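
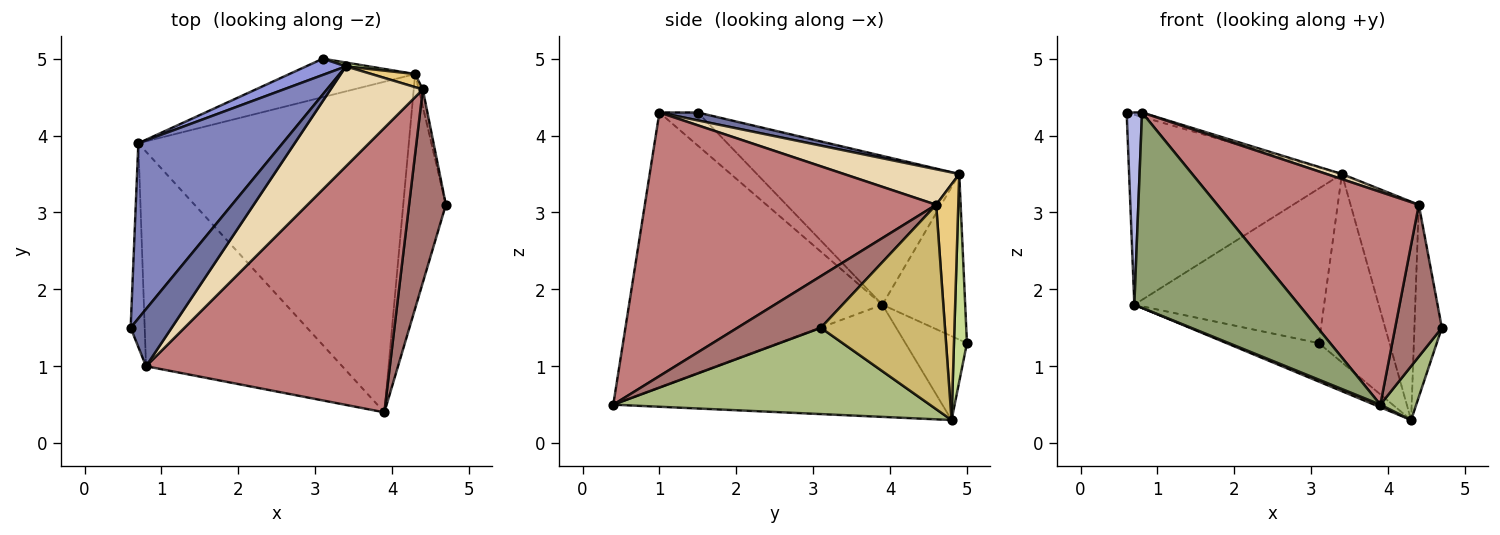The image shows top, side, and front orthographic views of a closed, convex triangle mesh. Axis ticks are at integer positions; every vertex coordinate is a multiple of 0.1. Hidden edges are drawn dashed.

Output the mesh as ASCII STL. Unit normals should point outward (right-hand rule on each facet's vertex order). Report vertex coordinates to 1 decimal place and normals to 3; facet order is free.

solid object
 facet normal 0.188 0.075 0.979
  outer loop
   vertex 0.8 1.0 4.3
   vertex 3.4 4.9 3.5
   vertex 0.6 1.5 4.3
  endloop
 endfacet
 facet normal -0.573 0.603 0.556
  outer loop
   vertex 0.7 3.9 1.8
   vertex 0.6 1.5 4.3
   vertex 3.4 4.9 3.5
  endloop
 endfacet
 facet normal -0.398 0.912 0.096
  outer loop
   vertex 0.7 3.9 1.8
   vertex 3.4 4.9 3.5
   vertex 3.1 5.0 1.3
  endloop
 endfacet
 facet normal -0.864 -0.346 -0.366
  outer loop
   vertex 0.7 3.9 1.8
   vertex 0.8 1.0 4.3
   vertex 0.6 1.5 4.3
  endloop
 endfacet
 facet normal -0.720 -0.467 -0.513
  outer loop
   vertex 0.7 3.9 1.8
   vertex 3.9 0.4 0.5
   vertex 0.8 1.0 4.3
  endloop
 endfacet
 facet normal 0.892 -0.101 -0.441
  outer loop
   vertex 4.3 4.8 0.3
   vertex 4.7 3.1 1.5
   vertex 3.9 0.4 0.5
  endloop
 endfacet
 facet normal 0.181 0.983 0.020
  outer loop
   vertex 4.3 4.8 0.3
   vertex 3.1 5.0 1.3
   vertex 3.4 4.9 3.5
  endloop
 endfacet
 facet normal -0.426 0.640 -0.640
  outer loop
   vertex 4.3 4.8 0.3
   vertex 0.7 3.9 1.8
   vertex 3.1 5.0 1.3
  endloop
 endfacet
 facet normal -0.383 -0.007 -0.924
  outer loop
   vertex 4.3 4.8 0.3
   vertex 3.9 0.4 0.5
   vertex 0.7 3.9 1.8
  endloop
 endfacet
 facet normal 0.976 0.216 -0.019
  outer loop
   vertex 4.4 4.6 3.1
   vertex 4.7 3.1 1.5
   vertex 4.3 4.8 0.3
  endloop
 endfacet
 facet normal 0.308 0.950 0.057
  outer loop
   vertex 4.4 4.6 3.1
   vertex 4.3 4.8 0.3
   vertex 3.4 4.9 3.5
  endloop
 endfacet
 facet normal 0.359 -0.048 0.932
  outer loop
   vertex 4.4 4.6 3.1
   vertex 3.4 4.9 3.5
   vertex 0.8 1.0 4.3
  endloop
 endfacet
 facet normal 0.741 -0.415 0.528
  outer loop
   vertex 4.4 4.6 3.1
   vertex 3.9 0.4 0.5
   vertex 4.7 3.1 1.5
  endloop
 endfacet
 facet normal 0.655 -0.453 0.605
  outer loop
   vertex 4.4 4.6 3.1
   vertex 0.8 1.0 4.3
   vertex 3.9 0.4 0.5
  endloop
 endfacet
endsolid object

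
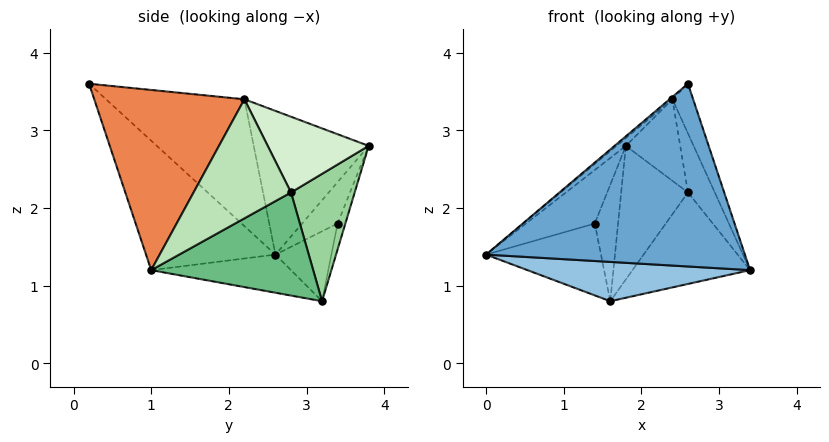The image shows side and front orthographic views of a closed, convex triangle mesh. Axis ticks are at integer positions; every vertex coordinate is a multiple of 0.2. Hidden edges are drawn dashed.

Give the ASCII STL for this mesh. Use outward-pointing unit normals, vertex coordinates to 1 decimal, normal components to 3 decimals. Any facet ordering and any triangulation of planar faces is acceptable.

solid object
 facet normal -0.408 -0.816 -0.408
  outer loop
   vertex 2.6 0.2 3.6
   vertex 0.0 2.6 1.4
   vertex 3.4 1.0 1.2
  endloop
 endfacet
 facet normal -0.215 -0.342 -0.915
  outer loop
   vertex 1.6 3.2 0.8
   vertex 3.4 1.0 1.2
   vertex 0.0 2.6 1.4
  endloop
 endfacet
 facet normal -0.634 0.051 0.771
  outer loop
   vertex 2.4 2.2 3.4
   vertex 1.8 3.8 2.8
   vertex 0.0 2.6 1.4
  endloop
 endfacet
 facet normal -0.639 0.013 0.769
  outer loop
   vertex 2.4 2.2 3.4
   vertex 0.0 2.6 1.4
   vertex 2.6 0.2 3.6
  endloop
 endfacet
 facet normal 0.927 0.128 0.352
  outer loop
   vertex 2.4 2.2 3.4
   vertex 2.6 0.2 3.6
   vertex 3.4 1.0 1.2
  endloop
 endfacet
 facet normal -0.452 0.876 -0.170
  outer loop
   vertex 1.4 3.4 1.8
   vertex 0.0 2.6 1.4
   vertex 1.8 3.8 2.8
  endloop
 endfacet
 facet normal -0.423 0.869 -0.258
  outer loop
   vertex 1.4 3.4 1.8
   vertex 1.6 3.2 0.8
   vertex 0.0 2.6 1.4
  endloop
 endfacet
 facet normal -0.307 0.920 -0.245
  outer loop
   vertex 1.4 3.4 1.8
   vertex 1.8 3.8 2.8
   vertex 1.6 3.2 0.8
  endloop
 endfacet
 facet normal 0.749 0.544 -0.379
  outer loop
   vertex 2.6 2.8 2.2
   vertex 3.4 1.0 1.2
   vertex 1.6 3.2 0.8
  endloop
 endfacet
 facet normal 0.663 0.696 -0.275
  outer loop
   vertex 2.6 2.8 2.2
   vertex 1.6 3.2 0.8
   vertex 1.8 3.8 2.8
  endloop
 endfacet
 facet normal 0.925 0.255 0.282
  outer loop
   vertex 2.6 2.8 2.2
   vertex 2.4 2.2 3.4
   vertex 3.4 1.0 1.2
  endloop
 endfacet
 facet normal 0.822 0.443 0.358
  outer loop
   vertex 2.6 2.8 2.2
   vertex 1.8 3.8 2.8
   vertex 2.4 2.2 3.4
  endloop
 endfacet
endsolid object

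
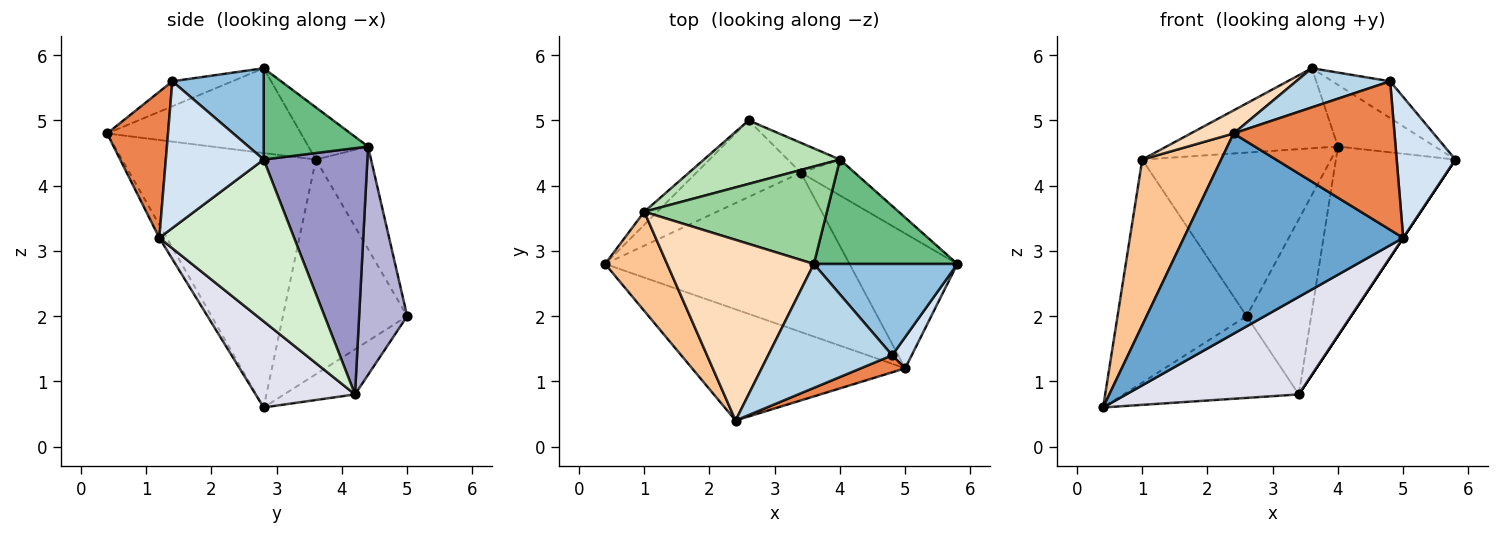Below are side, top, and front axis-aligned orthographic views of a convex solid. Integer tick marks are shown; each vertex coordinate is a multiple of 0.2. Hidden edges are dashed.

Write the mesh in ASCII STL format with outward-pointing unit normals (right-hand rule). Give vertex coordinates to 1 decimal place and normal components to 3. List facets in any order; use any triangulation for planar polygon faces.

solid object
 facet normal -0.030 -0.874 -0.485
  outer loop
   vertex 5.0 1.2 3.2
   vertex 2.4 0.4 4.8
   vertex 0.4 2.8 0.6
  endloop
 endfacet
 facet normal 0.508 0.322 0.799
  outer loop
   vertex 4.8 1.4 5.6
   vertex 5.8 2.8 4.4
   vertex 3.6 2.8 5.8
  endloop
 endfacet
 facet normal -0.189 -0.296 0.936
  outer loop
   vertex 4.8 1.4 5.6
   vertex 3.6 2.8 5.8
   vertex 2.4 0.4 4.8
  endloop
 endfacet
 facet normal 0.852 -0.511 0.114
  outer loop
   vertex 4.8 1.4 5.6
   vertex 5.0 1.2 3.2
   vertex 5.8 2.8 4.4
  endloop
 endfacet
 facet normal 0.352 -0.930 0.107
  outer loop
   vertex 4.8 1.4 5.6
   vertex 2.4 0.4 4.8
   vertex 5.0 1.2 3.2
  endloop
 endfacet
 facet normal -0.693 0.720 -0.042
  outer loop
   vertex 1.0 3.6 4.4
   vertex 2.6 5.0 2.0
   vertex 0.4 2.8 0.6
  endloop
 endfacet
 facet normal -0.903 -0.368 0.220
  outer loop
   vertex 1.0 3.6 4.4
   vertex 0.4 2.8 0.6
   vertex 2.4 0.4 4.8
  endloop
 endfacet
 facet normal -0.497 -0.110 0.861
  outer loop
   vertex 1.0 3.6 4.4
   vertex 2.4 0.4 4.8
   vertex 3.6 2.8 5.8
  endloop
 endfacet
 facet normal 0.480 0.446 0.755
  outer loop
   vertex 4.0 4.4 4.6
   vertex 3.6 2.8 5.8
   vertex 5.8 2.8 4.4
  endloop
 endfacet
 facet normal -0.216 0.620 0.755
  outer loop
   vertex 4.0 4.4 4.6
   vertex 1.0 3.6 4.4
   vertex 3.6 2.8 5.8
  endloop
 endfacet
 facet normal -0.263 0.899 0.349
  outer loop
   vertex 4.0 4.4 4.6
   vertex 2.6 5.0 2.0
   vertex 1.0 3.6 4.4
  endloop
 endfacet
 facet normal 0.832 0.000 -0.555
  outer loop
   vertex 3.4 4.2 0.8
   vertex 5.8 2.8 4.4
   vertex 5.0 1.2 3.2
  endloop
 endfacet
 facet normal 0.649 0.748 -0.142
  outer loop
   vertex 3.4 4.2 0.8
   vertex 4.0 4.4 4.6
   vertex 5.8 2.8 4.4
  endloop
 endfacet
 facet normal 0.592 0.795 -0.135
  outer loop
   vertex 3.4 4.2 0.8
   vertex 2.6 5.0 2.0
   vertex 4.0 4.4 4.6
  endloop
 endfacet
 facet normal -0.283 0.700 -0.655
  outer loop
   vertex 3.4 4.2 0.8
   vertex 0.4 2.8 0.6
   vertex 2.6 5.0 2.0
  endloop
 endfacet
 facet normal 0.288 -0.500 -0.817
  outer loop
   vertex 3.4 4.2 0.8
   vertex 5.0 1.2 3.2
   vertex 0.4 2.8 0.6
  endloop
 endfacet
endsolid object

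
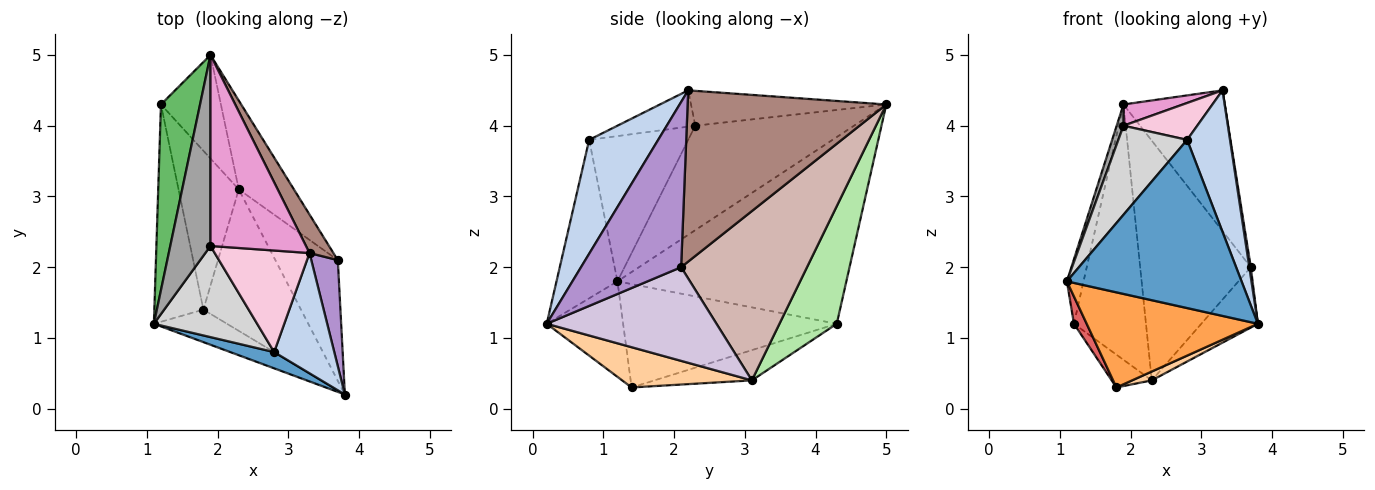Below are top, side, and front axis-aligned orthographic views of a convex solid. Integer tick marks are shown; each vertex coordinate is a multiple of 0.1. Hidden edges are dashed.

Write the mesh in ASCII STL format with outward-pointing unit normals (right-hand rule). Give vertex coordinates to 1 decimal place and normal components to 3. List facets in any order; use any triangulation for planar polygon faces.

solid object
 facet normal -0.328 -0.940 0.091
  outer loop
   vertex 2.8 0.8 3.8
   vertex 1.1 1.2 1.8
   vertex 3.8 0.2 1.2
  endloop
 endfacet
 facet normal 0.775 -0.481 0.409
  outer loop
   vertex 2.8 0.8 3.8
   vertex 3.8 0.2 1.2
   vertex 3.3 2.2 4.5
  endloop
 endfacet
 facet normal -0.389 -0.872 -0.298
  outer loop
   vertex 1.8 1.4 0.3
   vertex 3.8 0.2 1.2
   vertex 1.1 1.2 1.8
  endloop
 endfacet
 facet normal 0.381 -0.058 -0.923
  outer loop
   vertex 1.8 1.4 0.3
   vertex 2.3 3.1 0.4
   vertex 3.8 0.2 1.2
  endloop
 endfacet
 facet normal -0.976 0.071 0.204
  outer loop
   vertex 1.2 4.3 1.2
   vertex 1.1 1.2 1.8
   vertex 1.9 5.0 4.3
  endloop
 endfacet
 facet normal 0.594 0.746 -0.302
  outer loop
   vertex 1.2 4.3 1.2
   vertex 1.9 5.0 4.3
   vertex 2.3 3.1 0.4
  endloop
 endfacet
 facet normal -0.902 -0.054 -0.428
  outer loop
   vertex 1.2 4.3 1.2
   vertex 1.8 1.4 0.3
   vertex 1.1 1.2 1.8
  endloop
 endfacet
 facet normal -0.441 0.181 -0.879
  outer loop
   vertex 1.2 4.3 1.2
   vertex 2.3 3.1 0.4
   vertex 1.8 1.4 0.3
  endloop
 endfacet
 facet normal 0.987 -0.015 0.159
  outer loop
   vertex 3.7 2.1 2.0
   vertex 3.3 2.2 4.5
   vertex 3.8 0.2 1.2
  endloop
 endfacet
 facet normal 0.802 0.267 -0.535
  outer loop
   vertex 3.7 2.1 2.0
   vertex 3.8 0.2 1.2
   vertex 2.3 3.1 0.4
  endloop
 endfacet
 facet normal 0.884 0.451 0.123
  outer loop
   vertex 3.7 2.1 2.0
   vertex 1.9 5.0 4.3
   vertex 3.3 2.2 4.5
  endloop
 endfacet
 facet normal 0.730 0.641 -0.238
  outer loop
   vertex 3.7 2.1 2.0
   vertex 2.3 3.1 0.4
   vertex 1.9 5.0 4.3
  endloop
 endfacet
 facet normal -0.341 -0.104 0.934
  outer loop
   vertex 1.9 2.3 4.0
   vertex 3.3 2.2 4.5
   vertex 1.9 5.0 4.3
  endloop
 endfacet
 facet normal -0.339 -0.321 0.884
  outer loop
   vertex 1.9 2.3 4.0
   vertex 2.8 0.8 3.8
   vertex 3.3 2.2 4.5
  endloop
 endfacet
 facet normal -0.932 -0.040 0.359
  outer loop
   vertex 1.9 2.3 4.0
   vertex 1.9 5.0 4.3
   vertex 1.1 1.2 1.8
  endloop
 endfacet
 facet normal -0.709 -0.493 0.504
  outer loop
   vertex 1.9 2.3 4.0
   vertex 1.1 1.2 1.8
   vertex 2.8 0.8 3.8
  endloop
 endfacet
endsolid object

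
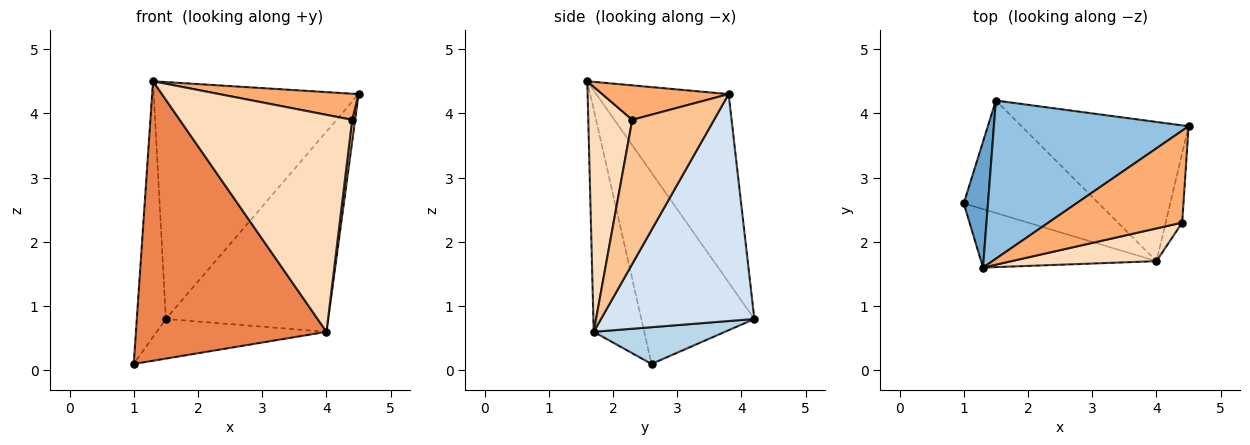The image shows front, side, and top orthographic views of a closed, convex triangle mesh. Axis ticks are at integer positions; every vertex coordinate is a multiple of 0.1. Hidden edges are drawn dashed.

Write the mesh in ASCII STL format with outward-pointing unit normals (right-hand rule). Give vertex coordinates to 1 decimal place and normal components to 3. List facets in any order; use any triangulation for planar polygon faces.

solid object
 facet normal -0.961 0.247 0.122
  outer loop
   vertex 1.3 1.6 4.5
   vertex 1.5 4.2 0.8
   vertex 1.0 2.6 0.1
  endloop
 endfacet
 facet normal -0.473 0.733 0.489
  outer loop
   vertex 1.3 1.6 4.5
   vertex 4.5 3.8 4.3
   vertex 1.5 4.2 0.8
  endloop
 endfacet
 facet normal 0.249 0.322 -0.913
  outer loop
   vertex 4.0 1.7 0.6
   vertex 1.0 2.6 0.1
   vertex 1.5 4.2 0.8
  endloop
 endfacet
 facet normal 0.613 0.649 -0.451
  outer loop
   vertex 4.0 1.7 0.6
   vertex 1.5 4.2 0.8
   vertex 4.5 3.8 4.3
  endloop
 endfacet
 facet normal -0.251 -0.947 -0.198
  outer loop
   vertex 4.0 1.7 0.6
   vertex 1.3 1.6 4.5
   vertex 1.0 2.6 0.1
  endloop
 endfacet
 facet normal 0.241 -0.265 0.934
  outer loop
   vertex 4.4 2.3 3.9
   vertex 4.5 3.8 4.3
   vertex 1.3 1.6 4.5
  endloop
 endfacet
 facet normal 0.993 -0.036 -0.114
  outer loop
   vertex 4.4 2.3 3.9
   vertex 4.0 1.7 0.6
   vertex 4.5 3.8 4.3
  endloop
 endfacet
 facet normal 0.245 -0.959 0.145
  outer loop
   vertex 4.4 2.3 3.9
   vertex 1.3 1.6 4.5
   vertex 4.0 1.7 0.6
  endloop
 endfacet
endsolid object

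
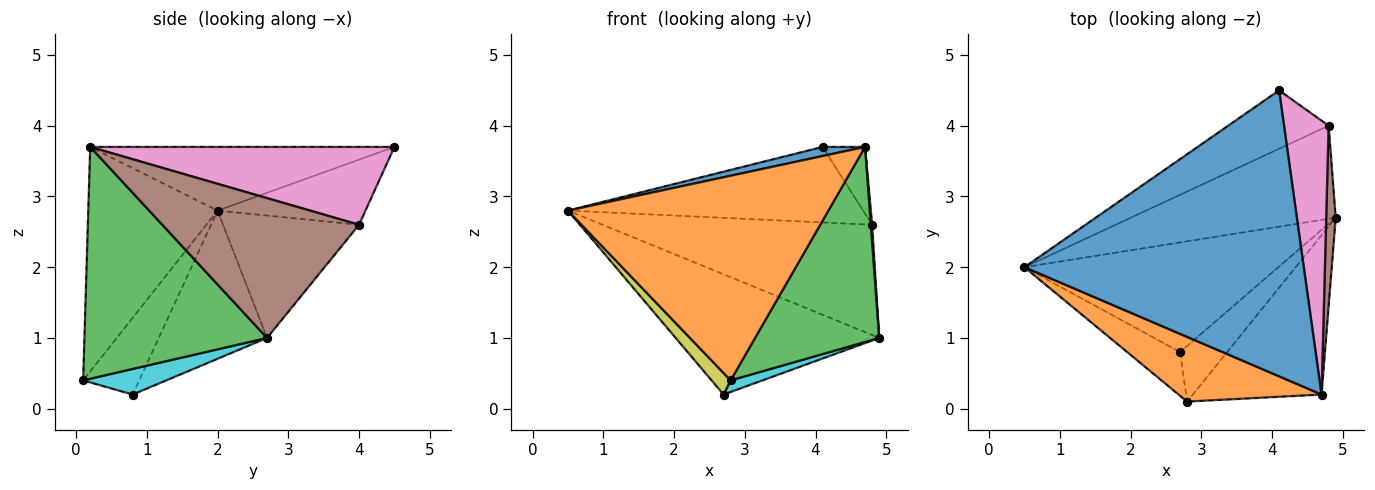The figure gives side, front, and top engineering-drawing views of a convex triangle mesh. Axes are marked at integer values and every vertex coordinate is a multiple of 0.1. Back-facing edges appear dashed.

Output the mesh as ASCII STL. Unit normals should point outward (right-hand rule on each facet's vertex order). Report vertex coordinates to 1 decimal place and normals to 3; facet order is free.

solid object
 facet normal -0.222 -0.031 0.975
  outer loop
   vertex 4.1 4.5 3.7
   vertex 0.5 2.0 2.8
   vertex 4.7 0.2 3.7
  endloop
 endfacet
 facet normal -0.428 -0.862 0.272
  outer loop
   vertex 2.8 0.1 0.4
   vertex 4.7 0.2 3.7
   vertex 0.5 2.0 2.8
  endloop
 endfacet
 facet normal 0.752 -0.511 -0.417
  outer loop
   vertex 2.8 0.1 0.4
   vertex 4.9 2.7 1.0
   vertex 4.7 0.2 3.7
  endloop
 endfacet
 facet normal -0.360 0.713 -0.602
  outer loop
   vertex 4.8 4.0 2.6
   vertex 4.9 2.7 1.0
   vertex 0.5 2.0 2.8
  endloop
 endfacet
 facet normal -0.368 0.735 -0.569
  outer loop
   vertex 4.8 4.0 2.6
   vertex 0.5 2.0 2.8
   vertex 4.1 4.5 3.7
  endloop
 endfacet
 facet normal 0.998 -0.007 0.068
  outer loop
   vertex 4.8 4.0 2.6
   vertex 4.7 0.2 3.7
   vertex 4.9 2.7 1.0
  endloop
 endfacet
 facet normal 0.861 0.120 0.494
  outer loop
   vertex 4.8 4.0 2.6
   vertex 4.1 4.5 3.7
   vertex 4.7 0.2 3.7
  endloop
 endfacet
 facet normal -0.366 0.688 -0.627
  outer loop
   vertex 2.7 0.8 0.2
   vertex 0.5 2.0 2.8
   vertex 4.9 2.7 1.0
  endloop
 endfacet
 facet normal -0.793 -0.269 -0.547
  outer loop
   vertex 2.7 0.8 0.2
   vertex 2.8 0.1 0.4
   vertex 0.5 2.0 2.8
  endloop
 endfacet
 facet normal 0.470 -0.180 -0.864
  outer loop
   vertex 2.7 0.8 0.2
   vertex 4.9 2.7 1.0
   vertex 2.8 0.1 0.4
  endloop
 endfacet
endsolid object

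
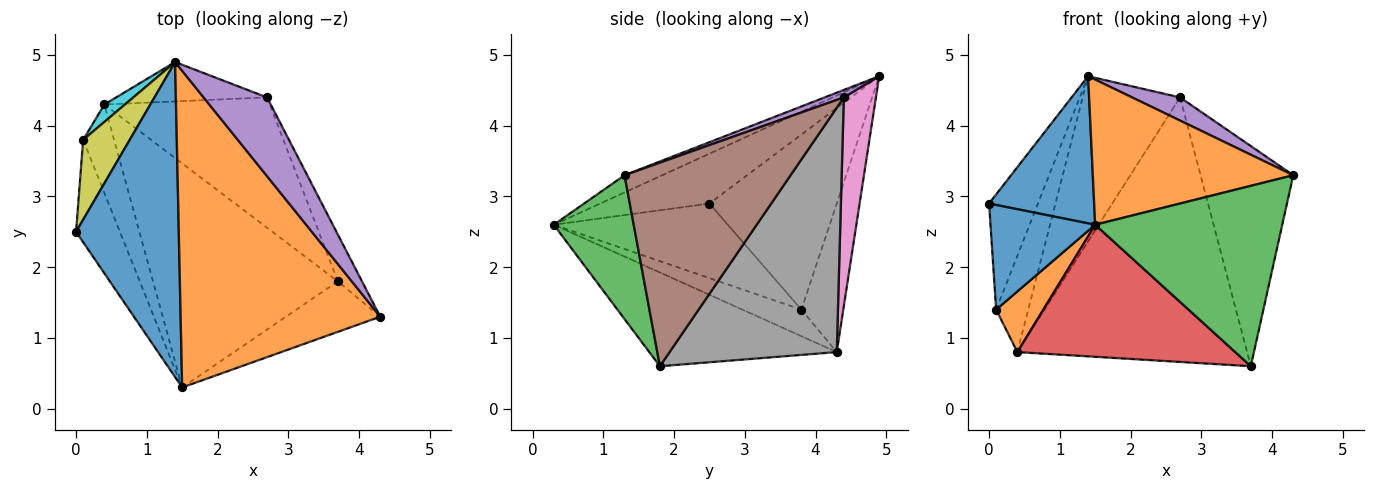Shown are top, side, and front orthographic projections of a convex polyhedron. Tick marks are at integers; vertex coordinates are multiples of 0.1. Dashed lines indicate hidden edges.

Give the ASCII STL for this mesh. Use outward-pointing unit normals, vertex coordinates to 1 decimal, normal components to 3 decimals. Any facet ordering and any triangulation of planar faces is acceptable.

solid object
 facet normal -0.402 -0.387 0.829
  outer loop
   vertex 1.5 0.3 2.6
   vertex 1.4 4.9 4.7
   vertex 0.0 2.5 2.9
  endloop
 endfacet
 facet normal -0.078 -0.415 0.906
  outer loop
   vertex 1.5 0.3 2.6
   vertex 4.3 1.3 3.3
   vertex 1.4 4.9 4.7
  endloop
 endfacet
 facet normal 0.380 -0.891 -0.249
  outer loop
   vertex 1.5 0.3 2.6
   vertex 3.7 1.8 0.6
   vertex 4.3 1.3 3.3
  endloop
 endfacet
 facet normal -0.400 -0.465 -0.789
  outer loop
   vertex 1.5 0.3 2.6
   vertex 0.4 4.3 0.8
   vertex 3.7 1.8 0.6
  endloop
 endfacet
 facet normal 0.112 -0.280 0.953
  outer loop
   vertex 2.7 4.4 4.4
   vertex 1.4 4.9 4.7
   vertex 4.3 1.3 3.3
  endloop
 endfacet
 facet normal 0.868 0.485 -0.103
  outer loop
   vertex 2.7 4.4 4.4
   vertex 4.3 1.3 3.3
   vertex 3.7 1.8 0.6
  endloop
 endfacet
 facet normal 0.305 0.926 -0.221
  outer loop
   vertex 2.7 4.4 4.4
   vertex 0.4 4.3 0.8
   vertex 1.4 4.9 4.7
  endloop
 endfacet
 facet normal 0.547 0.751 -0.370
  outer loop
   vertex 2.7 4.4 4.4
   vertex 3.7 1.8 0.6
   vertex 0.4 4.3 0.8
  endloop
 endfacet
 facet normal -0.906 0.348 0.241
  outer loop
   vertex 0.1 3.8 1.4
   vertex 0.0 2.5 2.9
   vertex 1.4 4.9 4.7
  endloop
 endfacet
 facet normal -0.789 0.605 0.109
  outer loop
   vertex 0.1 3.8 1.4
   vertex 1.4 4.9 4.7
   vertex 0.4 4.3 0.8
  endloop
 endfacet
 facet normal -0.765 -0.460 -0.450
  outer loop
   vertex 0.1 3.8 1.4
   vertex 1.5 0.3 2.6
   vertex 0.0 2.5 2.9
  endloop
 endfacet
 facet normal -0.577 -0.462 -0.673
  outer loop
   vertex 0.1 3.8 1.4
   vertex 0.4 4.3 0.8
   vertex 1.5 0.3 2.6
  endloop
 endfacet
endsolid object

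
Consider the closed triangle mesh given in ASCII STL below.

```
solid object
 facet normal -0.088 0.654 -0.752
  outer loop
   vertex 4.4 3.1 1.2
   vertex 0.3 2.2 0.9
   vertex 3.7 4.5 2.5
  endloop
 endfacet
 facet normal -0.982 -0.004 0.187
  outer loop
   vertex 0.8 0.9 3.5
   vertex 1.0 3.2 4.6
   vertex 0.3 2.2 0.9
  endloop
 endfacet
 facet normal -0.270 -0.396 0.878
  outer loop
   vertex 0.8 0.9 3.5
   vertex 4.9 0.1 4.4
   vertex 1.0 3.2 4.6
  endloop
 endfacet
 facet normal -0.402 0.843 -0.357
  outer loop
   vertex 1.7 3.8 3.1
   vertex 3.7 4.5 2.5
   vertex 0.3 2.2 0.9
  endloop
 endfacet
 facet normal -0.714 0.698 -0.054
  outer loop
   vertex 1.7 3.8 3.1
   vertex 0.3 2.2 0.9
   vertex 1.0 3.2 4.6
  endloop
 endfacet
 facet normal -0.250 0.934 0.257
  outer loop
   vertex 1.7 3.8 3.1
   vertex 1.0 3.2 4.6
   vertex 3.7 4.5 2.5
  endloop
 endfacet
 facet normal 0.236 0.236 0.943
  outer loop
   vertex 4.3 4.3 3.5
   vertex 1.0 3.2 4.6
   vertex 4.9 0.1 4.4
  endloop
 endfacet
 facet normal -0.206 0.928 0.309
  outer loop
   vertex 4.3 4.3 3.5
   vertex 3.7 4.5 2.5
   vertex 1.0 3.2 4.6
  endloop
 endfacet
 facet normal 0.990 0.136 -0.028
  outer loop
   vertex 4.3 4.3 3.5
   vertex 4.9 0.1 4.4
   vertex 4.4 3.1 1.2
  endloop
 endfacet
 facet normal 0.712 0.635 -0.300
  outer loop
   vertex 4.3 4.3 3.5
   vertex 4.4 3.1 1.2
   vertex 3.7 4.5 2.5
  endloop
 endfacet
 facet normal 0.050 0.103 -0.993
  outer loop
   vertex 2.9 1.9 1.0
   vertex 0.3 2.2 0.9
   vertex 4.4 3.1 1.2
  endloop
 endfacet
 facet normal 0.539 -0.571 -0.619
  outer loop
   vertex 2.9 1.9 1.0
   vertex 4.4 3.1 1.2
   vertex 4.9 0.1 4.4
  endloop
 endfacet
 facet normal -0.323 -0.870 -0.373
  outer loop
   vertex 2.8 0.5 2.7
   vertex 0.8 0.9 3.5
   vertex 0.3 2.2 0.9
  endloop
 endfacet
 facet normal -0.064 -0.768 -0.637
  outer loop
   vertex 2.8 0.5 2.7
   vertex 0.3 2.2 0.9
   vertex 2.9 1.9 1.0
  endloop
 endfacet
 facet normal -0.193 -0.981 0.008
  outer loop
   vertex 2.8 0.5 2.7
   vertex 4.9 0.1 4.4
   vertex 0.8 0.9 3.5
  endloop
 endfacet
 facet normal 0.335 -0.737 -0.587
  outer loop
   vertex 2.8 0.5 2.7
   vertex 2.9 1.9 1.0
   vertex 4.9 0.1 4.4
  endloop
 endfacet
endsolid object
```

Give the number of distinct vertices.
10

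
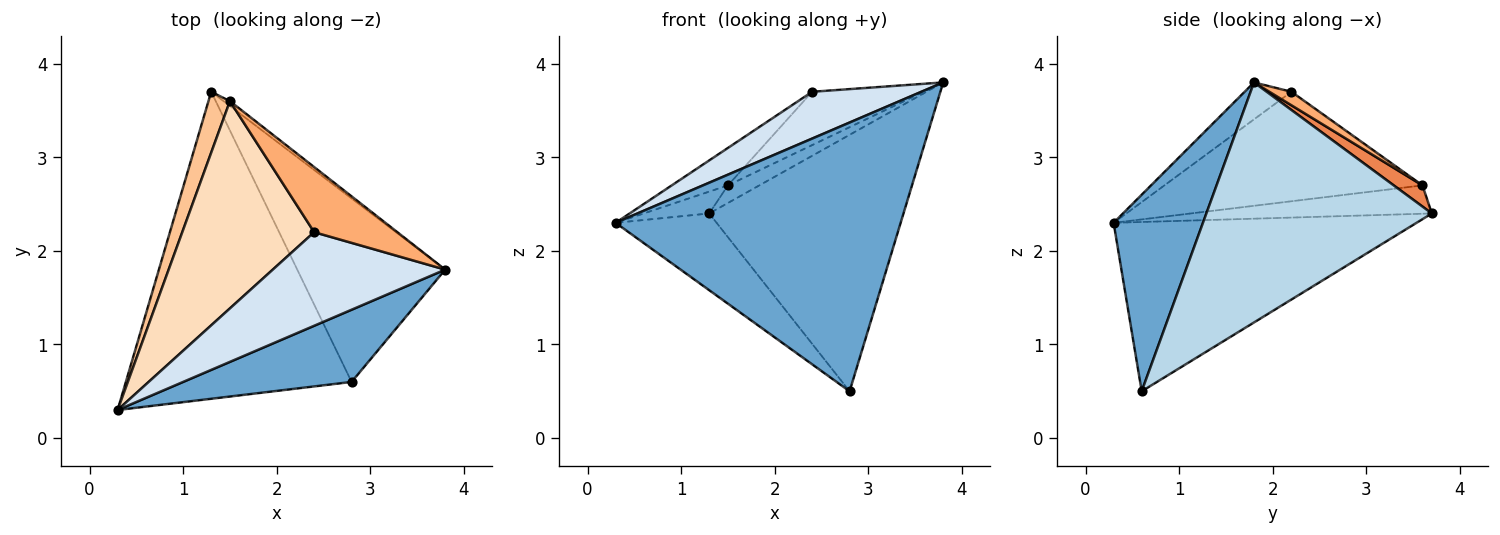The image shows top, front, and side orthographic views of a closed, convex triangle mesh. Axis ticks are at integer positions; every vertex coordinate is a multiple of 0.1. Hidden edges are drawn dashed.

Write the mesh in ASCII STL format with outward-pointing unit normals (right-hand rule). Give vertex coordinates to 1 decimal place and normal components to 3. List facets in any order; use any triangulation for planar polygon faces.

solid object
 facet normal 0.290 -0.924 0.248
  outer loop
   vertex 2.8 0.6 0.5
   vertex 3.8 1.8 3.8
   vertex 0.3 0.3 2.3
  endloop
 endfacet
 facet normal -0.588 0.196 -0.784
  outer loop
   vertex 2.8 0.6 0.5
   vertex 0.3 0.3 2.3
   vertex 1.3 3.7 2.4
  endloop
 endfacet
 facet normal 0.686 0.591 -0.423
  outer loop
   vertex 2.8 0.6 0.5
   vertex 1.3 3.7 2.4
   vertex 3.8 1.8 3.8
  endloop
 endfacet
 facet normal -0.188 -0.439 0.878
  outer loop
   vertex 2.4 2.2 3.7
   vertex 0.3 0.3 2.3
   vertex 3.8 1.8 3.8
  endloop
 endfacet
 facet normal 0.661 0.723 -0.200
  outer loop
   vertex 1.5 3.6 2.7
   vertex 3.8 1.8 3.8
   vertex 1.3 3.7 2.4
  endloop
 endfacet
 facet normal 0.125 0.629 0.768
  outer loop
   vertex 1.5 3.6 2.7
   vertex 2.4 2.2 3.7
   vertex 3.8 1.8 3.8
  endloop
 endfacet
 facet normal -0.779 0.212 0.590
  outer loop
   vertex 1.5 3.6 2.7
   vertex 1.3 3.7 2.4
   vertex 0.3 0.3 2.3
  endloop
 endfacet
 facet normal -0.633 0.138 0.762
  outer loop
   vertex 1.5 3.6 2.7
   vertex 0.3 0.3 2.3
   vertex 2.4 2.2 3.7
  endloop
 endfacet
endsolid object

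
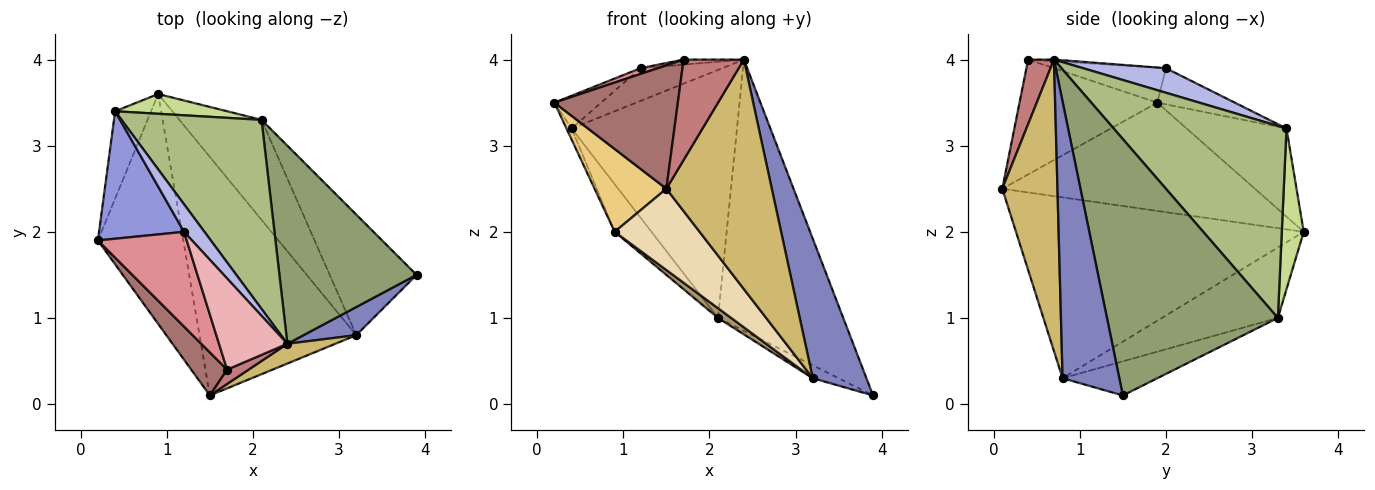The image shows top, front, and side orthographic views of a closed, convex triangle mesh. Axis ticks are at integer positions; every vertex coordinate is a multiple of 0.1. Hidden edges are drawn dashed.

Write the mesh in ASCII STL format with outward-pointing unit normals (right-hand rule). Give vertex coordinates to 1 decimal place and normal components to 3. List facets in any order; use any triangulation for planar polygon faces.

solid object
 facet normal -0.925 0.048 -0.377
  outer loop
   vertex 0.4 3.4 3.2
   vertex 0.9 3.6 2.0
   vertex 0.2 1.9 3.5
  endloop
 endfacet
 facet normal 0.720 -0.681 0.137
  outer loop
   vertex 3.2 0.8 0.3
   vertex 3.9 1.5 0.1
   vertex 2.4 0.7 4.0
  endloop
 endfacet
 facet normal -0.381 0.230 0.895
  outer loop
   vertex 1.2 2.0 3.9
   vertex 0.4 3.4 3.2
   vertex 0.2 1.9 3.5
  endloop
 endfacet
 facet normal 0.613 0.605 0.509
  outer loop
   vertex 1.2 2.0 3.9
   vertex 2.4 0.7 4.0
   vertex 0.4 3.4 3.2
  endloop
 endfacet
 facet normal 0.741 0.543 0.396
  outer loop
   vertex 2.1 3.3 1.0
   vertex 2.4 0.7 4.0
   vertex 3.9 1.5 0.1
  endloop
 endfacet
 facet normal 0.639 0.612 0.466
  outer loop
   vertex 2.1 3.3 1.0
   vertex 0.4 3.4 3.2
   vertex 2.4 0.7 4.0
  endloop
 endfacet
 facet normal 0.482 0.809 0.336
  outer loop
   vertex 2.1 3.3 1.0
   vertex 0.9 3.6 2.0
   vertex 0.4 3.4 3.2
  endloop
 endfacet
 facet normal -0.364 0.099 -0.926
  outer loop
   vertex 2.1 3.3 1.0
   vertex 3.9 1.5 0.1
   vertex 3.2 0.8 0.3
  endloop
 endfacet
 facet normal -0.649 -0.074 -0.757
  outer loop
   vertex 2.1 3.3 1.0
   vertex 3.2 0.8 0.3
   vertex 0.9 3.6 2.0
  endloop
 endfacet
 facet normal 0.462 -0.883 0.076
  outer loop
   vertex 1.5 0.1 2.5
   vertex 3.2 0.8 0.3
   vertex 2.4 0.7 4.0
  endloop
 endfacet
 facet normal -0.766 -0.218 -0.604
  outer loop
   vertex 1.5 0.1 2.5
   vertex 0.2 1.9 3.5
   vertex 0.9 3.6 2.0
  endloop
 endfacet
 facet normal -0.738 -0.218 -0.639
  outer loop
   vertex 1.5 0.1 2.5
   vertex 0.9 3.6 2.0
   vertex 3.2 0.8 0.3
  endloop
 endfacet
 facet normal -0.725 -0.650 0.227
  outer loop
   vertex 1.7 0.4 4.0
   vertex 0.2 1.9 3.5
   vertex 1.5 0.1 2.5
  endloop
 endfacet
 facet normal 0.391 -0.911 0.130
  outer loop
   vertex 1.7 0.4 4.0
   vertex 1.5 0.1 2.5
   vertex 2.4 0.7 4.0
  endloop
 endfacet
 facet normal -0.366 -0.056 0.929
  outer loop
   vertex 1.7 0.4 4.0
   vertex 1.2 2.0 3.9
   vertex 0.2 1.9 3.5
  endloop
 endfacet
 facet normal -0.024 0.055 0.998
  outer loop
   vertex 1.7 0.4 4.0
   vertex 2.4 0.7 4.0
   vertex 1.2 2.0 3.9
  endloop
 endfacet
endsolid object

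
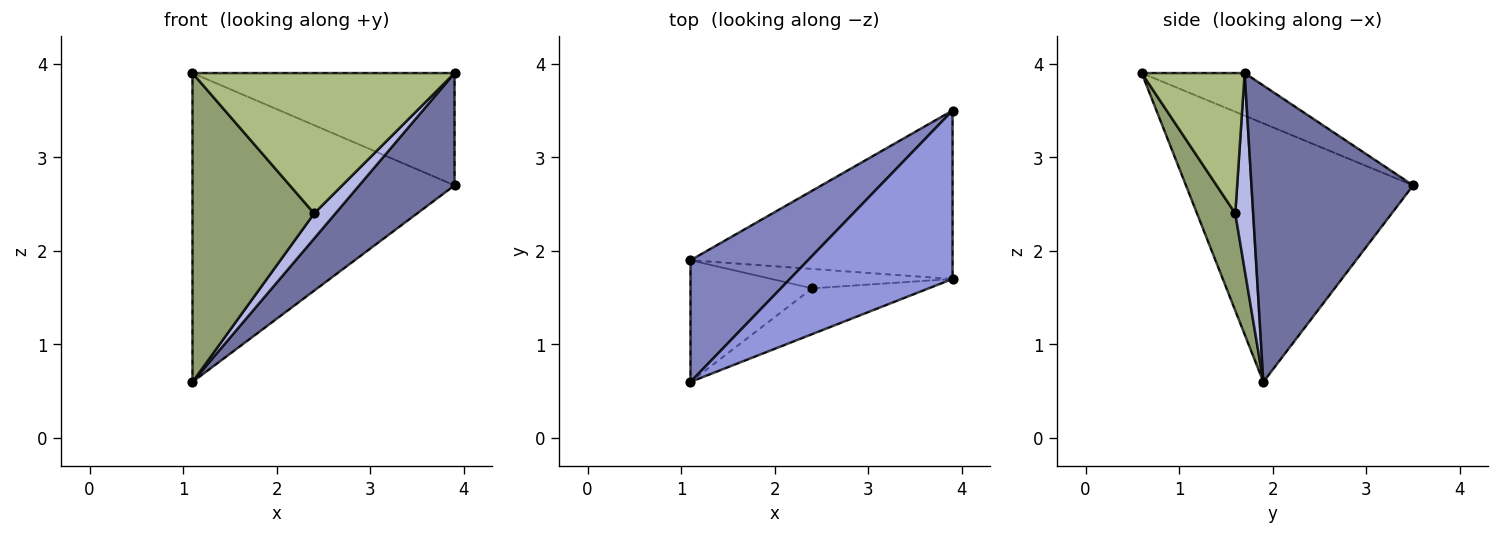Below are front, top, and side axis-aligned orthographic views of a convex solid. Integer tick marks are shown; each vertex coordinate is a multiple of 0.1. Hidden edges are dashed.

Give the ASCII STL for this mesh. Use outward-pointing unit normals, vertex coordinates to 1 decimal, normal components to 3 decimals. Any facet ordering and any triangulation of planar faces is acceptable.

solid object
 facet normal 0.685 -0.404 -0.606
  outer loop
   vertex 3.9 3.5 2.7
   vertex 3.9 1.7 3.9
   vertex 1.1 1.9 0.6
  endloop
 endfacet
 facet normal -0.628 0.724 0.285
  outer loop
   vertex 1.1 0.6 3.9
   vertex 3.9 3.5 2.7
   vertex 1.1 1.9 0.6
  endloop
 endfacet
 facet normal -0.213 0.542 0.813
  outer loop
   vertex 1.1 0.6 3.9
   vertex 3.9 1.7 3.9
   vertex 3.9 3.5 2.7
  endloop
 endfacet
 facet normal 0.553 -0.659 -0.510
  outer loop
   vertex 2.4 1.6 2.4
   vertex 1.1 1.9 0.6
   vertex 3.9 1.7 3.9
  endloop
 endfacet
 facet normal 0.281 -0.893 -0.352
  outer loop
   vertex 2.4 1.6 2.4
   vertex 1.1 0.6 3.9
   vertex 1.1 1.9 0.6
  endloop
 endfacet
 facet normal 0.350 -0.891 -0.291
  outer loop
   vertex 2.4 1.6 2.4
   vertex 3.9 1.7 3.9
   vertex 1.1 0.6 3.9
  endloop
 endfacet
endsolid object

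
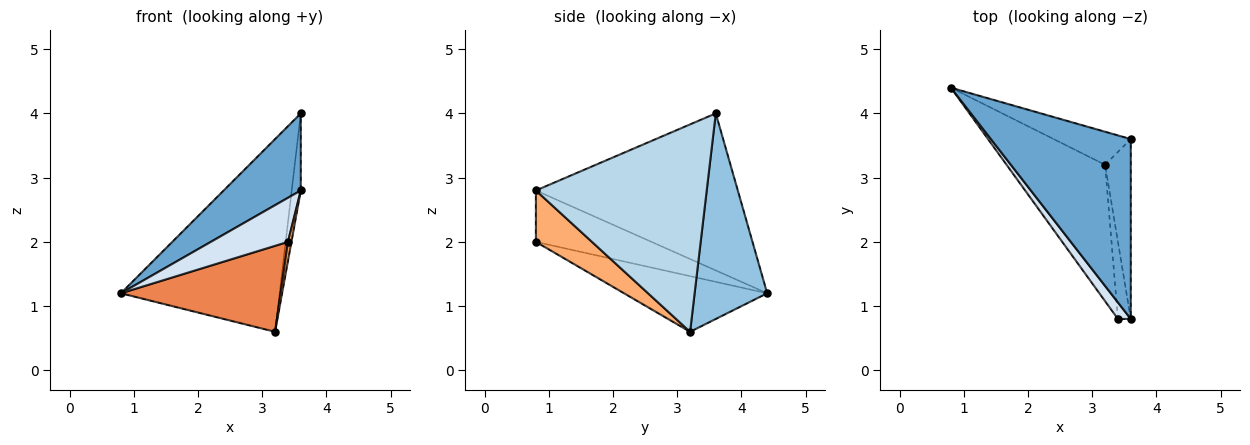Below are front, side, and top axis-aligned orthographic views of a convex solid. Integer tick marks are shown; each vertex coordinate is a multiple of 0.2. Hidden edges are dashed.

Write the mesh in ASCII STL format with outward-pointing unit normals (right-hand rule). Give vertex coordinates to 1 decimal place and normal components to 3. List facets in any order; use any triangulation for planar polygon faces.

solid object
 facet normal -0.718 -0.274 0.640
  outer loop
   vertex 3.6 3.6 4.0
   vertex 0.8 4.4 1.2
   vertex 3.6 0.8 2.8
  endloop
 endfacet
 facet normal 0.411 0.899 -0.154
  outer loop
   vertex 3.2 3.2 0.6
   vertex 0.8 4.4 1.2
   vertex 3.6 3.6 4.0
  endloop
 endfacet
 facet normal 0.991 0.053 -0.123
  outer loop
   vertex 3.2 3.2 0.6
   vertex 3.6 3.6 4.0
   vertex 3.6 0.8 2.8
  endloop
 endfacet
 facet normal -0.815 -0.543 0.204
  outer loop
   vertex 3.4 0.8 2.0
   vertex 3.6 0.8 2.8
   vertex 0.8 4.4 1.2
  endloop
 endfacet
 facet normal -0.431 -0.481 -0.763
  outer loop
   vertex 3.4 0.8 2.0
   vertex 0.8 4.4 1.2
   vertex 3.2 3.2 0.6
  endloop
 endfacet
 facet normal 0.968 -0.061 -0.242
  outer loop
   vertex 3.4 0.8 2.0
   vertex 3.2 3.2 0.6
   vertex 3.6 0.8 2.8
  endloop
 endfacet
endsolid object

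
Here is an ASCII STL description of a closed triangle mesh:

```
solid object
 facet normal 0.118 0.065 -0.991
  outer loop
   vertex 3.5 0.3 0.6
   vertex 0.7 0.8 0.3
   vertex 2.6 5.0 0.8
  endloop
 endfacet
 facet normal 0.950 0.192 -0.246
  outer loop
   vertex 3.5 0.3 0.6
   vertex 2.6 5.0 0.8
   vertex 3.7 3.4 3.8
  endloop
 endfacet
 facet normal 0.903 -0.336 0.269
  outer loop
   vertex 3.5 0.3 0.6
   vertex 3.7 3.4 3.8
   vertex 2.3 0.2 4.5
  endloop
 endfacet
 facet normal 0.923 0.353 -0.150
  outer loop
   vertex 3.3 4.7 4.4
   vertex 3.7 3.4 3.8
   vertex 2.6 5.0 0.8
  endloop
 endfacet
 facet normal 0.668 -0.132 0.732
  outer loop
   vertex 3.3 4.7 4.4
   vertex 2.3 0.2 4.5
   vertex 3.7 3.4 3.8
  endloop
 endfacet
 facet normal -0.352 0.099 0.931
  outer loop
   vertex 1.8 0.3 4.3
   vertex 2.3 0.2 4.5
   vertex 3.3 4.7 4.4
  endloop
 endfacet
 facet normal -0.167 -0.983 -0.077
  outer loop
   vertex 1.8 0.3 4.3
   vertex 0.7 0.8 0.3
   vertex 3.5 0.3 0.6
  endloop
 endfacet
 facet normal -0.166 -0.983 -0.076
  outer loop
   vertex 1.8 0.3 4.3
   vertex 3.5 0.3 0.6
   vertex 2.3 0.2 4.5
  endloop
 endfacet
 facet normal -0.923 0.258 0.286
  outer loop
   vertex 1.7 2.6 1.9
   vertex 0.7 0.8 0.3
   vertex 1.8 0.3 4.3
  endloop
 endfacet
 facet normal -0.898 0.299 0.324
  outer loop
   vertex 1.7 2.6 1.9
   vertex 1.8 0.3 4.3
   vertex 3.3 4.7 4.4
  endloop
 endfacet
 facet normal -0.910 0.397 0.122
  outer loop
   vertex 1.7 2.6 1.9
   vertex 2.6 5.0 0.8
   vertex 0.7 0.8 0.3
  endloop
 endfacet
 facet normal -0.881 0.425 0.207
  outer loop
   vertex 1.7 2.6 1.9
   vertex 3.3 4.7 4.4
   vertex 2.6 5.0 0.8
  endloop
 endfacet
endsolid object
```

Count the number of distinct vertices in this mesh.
8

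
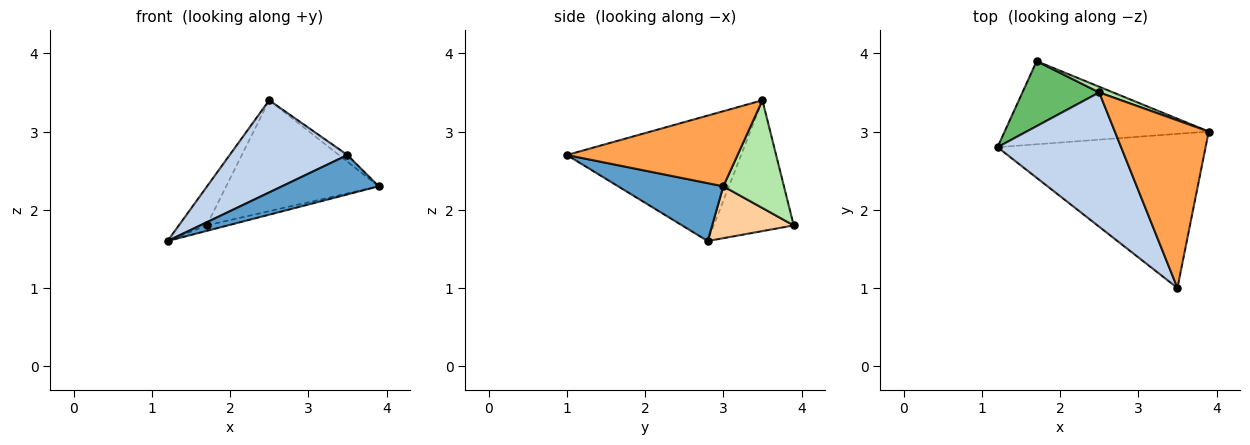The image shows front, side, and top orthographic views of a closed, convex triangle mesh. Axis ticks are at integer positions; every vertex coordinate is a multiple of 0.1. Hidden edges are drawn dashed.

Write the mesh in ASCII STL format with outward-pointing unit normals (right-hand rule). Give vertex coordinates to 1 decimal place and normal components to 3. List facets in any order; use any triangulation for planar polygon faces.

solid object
 facet normal 0.260 -0.239 -0.935
  outer loop
   vertex 3.5 1.0 2.7
   vertex 1.2 2.8 1.6
   vertex 3.9 3.0 2.3
  endloop
 endfacet
 facet normal -0.642 -0.434 0.632
  outer loop
   vertex 2.5 3.5 3.4
   vertex 1.2 2.8 1.6
   vertex 3.5 1.0 2.7
  endloop
 endfacet
 facet normal 0.624 0.031 0.780
  outer loop
   vertex 2.5 3.5 3.4
   vertex 3.5 1.0 2.7
   vertex 3.9 3.0 2.3
  endloop
 endfacet
 facet normal 0.246 0.064 -0.967
  outer loop
   vertex 1.7 3.9 1.8
   vertex 3.9 3.0 2.3
   vertex 1.2 2.8 1.6
  endloop
 endfacet
 facet normal -0.826 0.287 0.485
  outer loop
   vertex 1.7 3.9 1.8
   vertex 1.2 2.8 1.6
   vertex 2.5 3.5 3.4
  endloop
 endfacet
 facet normal 0.369 0.928 0.048
  outer loop
   vertex 1.7 3.9 1.8
   vertex 2.5 3.5 3.4
   vertex 3.9 3.0 2.3
  endloop
 endfacet
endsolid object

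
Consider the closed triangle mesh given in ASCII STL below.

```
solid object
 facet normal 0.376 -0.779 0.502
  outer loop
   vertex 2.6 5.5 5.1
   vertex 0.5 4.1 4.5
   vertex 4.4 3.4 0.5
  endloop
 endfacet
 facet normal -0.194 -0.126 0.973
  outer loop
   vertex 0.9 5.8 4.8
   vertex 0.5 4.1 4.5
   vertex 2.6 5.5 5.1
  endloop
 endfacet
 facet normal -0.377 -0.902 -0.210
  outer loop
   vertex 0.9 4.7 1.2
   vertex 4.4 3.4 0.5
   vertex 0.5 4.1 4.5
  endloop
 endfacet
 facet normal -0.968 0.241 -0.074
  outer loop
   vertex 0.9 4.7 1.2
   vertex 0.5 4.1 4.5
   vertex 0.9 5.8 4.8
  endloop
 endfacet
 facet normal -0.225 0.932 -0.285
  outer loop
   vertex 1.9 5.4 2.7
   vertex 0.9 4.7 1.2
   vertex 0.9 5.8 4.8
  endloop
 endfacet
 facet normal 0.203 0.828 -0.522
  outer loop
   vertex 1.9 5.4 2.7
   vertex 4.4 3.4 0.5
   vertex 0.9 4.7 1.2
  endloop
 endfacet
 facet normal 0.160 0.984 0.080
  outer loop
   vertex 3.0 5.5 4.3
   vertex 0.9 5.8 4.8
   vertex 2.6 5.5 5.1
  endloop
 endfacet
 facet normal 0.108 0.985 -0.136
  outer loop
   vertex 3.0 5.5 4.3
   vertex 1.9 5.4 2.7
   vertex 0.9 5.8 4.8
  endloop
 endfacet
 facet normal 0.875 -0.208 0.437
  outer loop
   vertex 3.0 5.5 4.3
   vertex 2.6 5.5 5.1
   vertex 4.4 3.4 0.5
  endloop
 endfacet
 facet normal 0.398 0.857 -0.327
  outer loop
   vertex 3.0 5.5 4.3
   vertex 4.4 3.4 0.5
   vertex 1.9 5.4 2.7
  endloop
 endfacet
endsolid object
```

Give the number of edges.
15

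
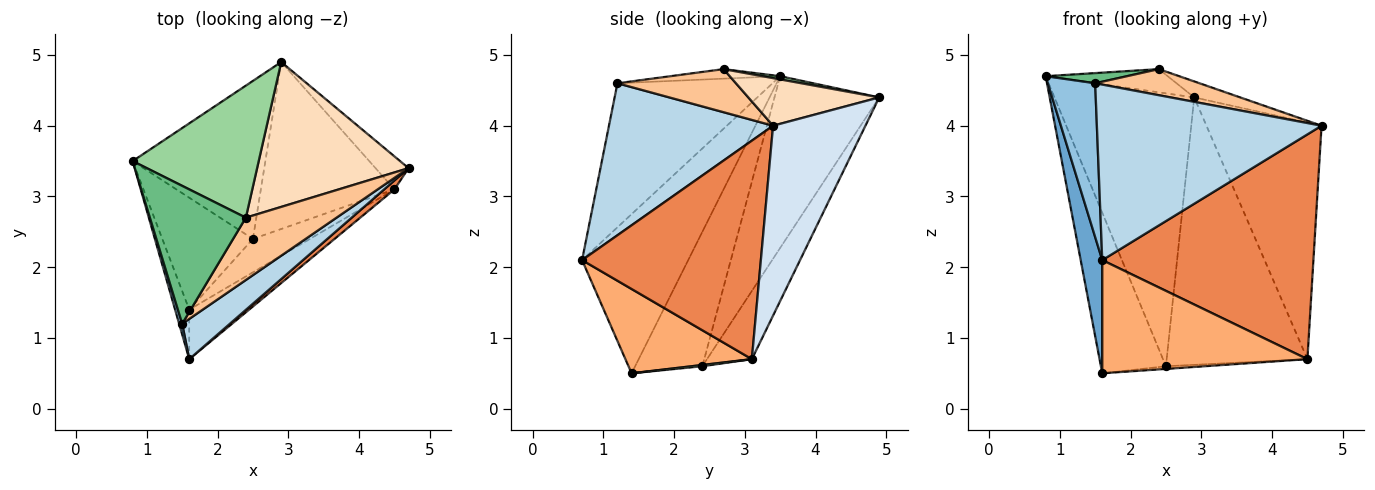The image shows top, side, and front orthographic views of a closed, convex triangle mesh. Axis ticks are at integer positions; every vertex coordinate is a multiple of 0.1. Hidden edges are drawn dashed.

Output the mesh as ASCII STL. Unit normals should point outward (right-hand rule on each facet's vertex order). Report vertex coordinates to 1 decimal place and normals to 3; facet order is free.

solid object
 facet normal -0.976 -0.198 -0.087
  outer loop
   vertex 1.6 1.4 0.5
   vertex 1.6 0.7 2.1
   vertex 0.8 3.5 4.7
  endloop
 endfacet
 facet normal -0.956 -0.292 0.020
  outer loop
   vertex 1.5 1.2 4.6
   vertex 0.8 3.5 4.7
   vertex 1.6 0.7 2.1
  endloop
 endfacet
 facet normal 0.580 -0.794 0.182
  outer loop
   vertex 1.5 1.2 4.6
   vertex 1.6 0.7 2.1
   vertex 4.7 3.4 4.0
  endloop
 endfacet
 facet normal 0.622 0.775 -0.108
  outer loop
   vertex 4.5 3.1 0.7
   vertex 2.9 4.9 4.4
   vertex 4.7 3.4 4.0
  endloop
 endfacet
 facet normal 0.646 -0.763 0.030
  outer loop
   vertex 4.5 3.1 0.7
   vertex 4.7 3.4 4.0
   vertex 1.6 0.7 2.1
  endloop
 endfacet
 facet normal 0.492 -0.798 -0.349
  outer loop
   vertex 4.5 3.1 0.7
   vertex 1.6 0.7 2.1
   vertex 1.6 1.4 0.5
  endloop
 endfacet
 facet normal 0.401 -0.354 0.845
  outer loop
   vertex 2.4 2.7 4.8
   vertex 1.5 1.2 4.6
   vertex 4.7 3.4 4.0
  endloop
 endfacet
 facet normal 0.298 0.105 0.949
  outer loop
   vertex 2.4 2.7 4.8
   vertex 4.7 3.4 4.0
   vertex 2.9 4.9 4.4
  endloop
 endfacet
 facet normal -0.099 -0.073 0.992
  outer loop
   vertex 2.4 2.7 4.8
   vertex 0.8 3.5 4.7
   vertex 1.5 1.2 4.6
  endloop
 endfacet
 facet normal 0.025 0.173 0.985
  outer loop
   vertex 2.4 2.7 4.8
   vertex 2.9 4.9 4.4
   vertex 0.8 3.5 4.7
  endloop
 endfacet
 facet normal 0.022 0.080 -0.997
  outer loop
   vertex 2.5 2.4 0.6
   vertex 4.5 3.1 0.7
   vertex 1.6 1.4 0.5
  endloop
 endfacet
 facet normal -0.261 0.819 -0.511
  outer loop
   vertex 2.5 2.4 0.6
   vertex 2.9 4.9 4.4
   vertex 4.5 3.1 0.7
  endloop
 endfacet
 facet normal -0.647 0.626 -0.436
  outer loop
   vertex 2.5 2.4 0.6
   vertex 1.6 1.4 0.5
   vertex 0.8 3.5 4.7
  endloop
 endfacet
 facet normal -0.544 0.726 -0.420
  outer loop
   vertex 2.5 2.4 0.6
   vertex 0.8 3.5 4.7
   vertex 2.9 4.9 4.4
  endloop
 endfacet
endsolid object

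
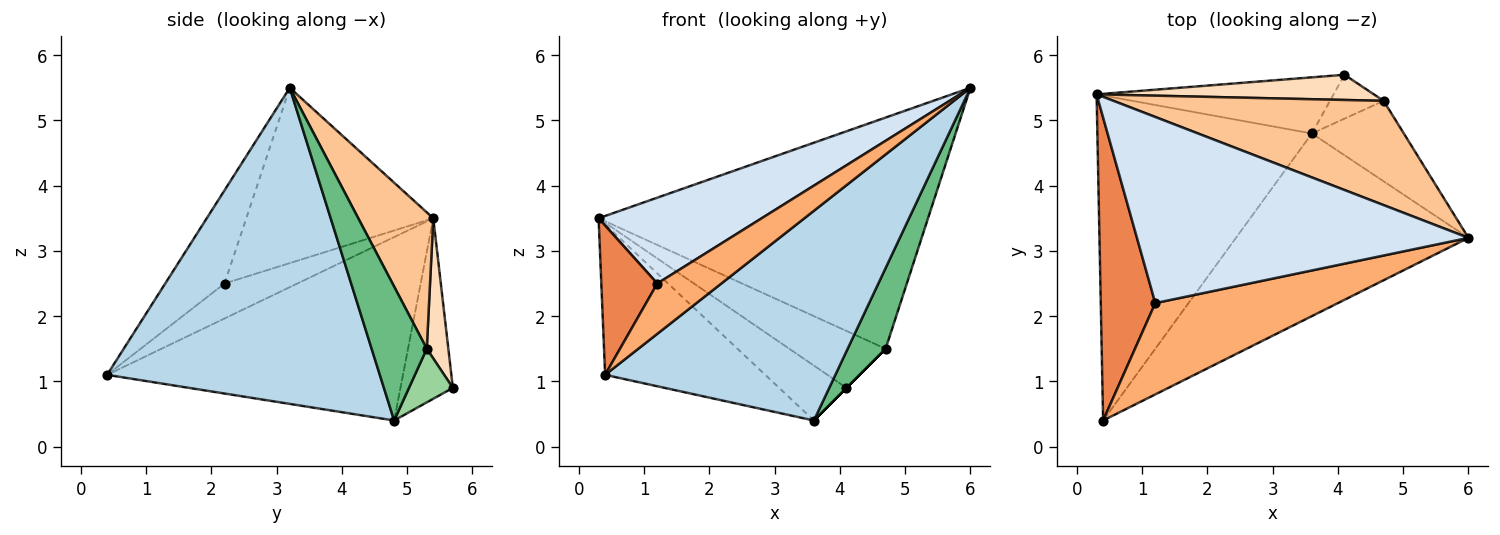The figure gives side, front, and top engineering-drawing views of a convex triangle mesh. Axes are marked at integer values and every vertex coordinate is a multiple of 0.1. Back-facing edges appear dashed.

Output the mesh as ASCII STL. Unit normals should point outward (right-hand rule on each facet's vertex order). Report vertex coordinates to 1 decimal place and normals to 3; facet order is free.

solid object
 facet normal -0.613 0.332 -0.717
  outer loop
   vertex 3.6 4.8 0.4
   vertex 0.4 0.4 1.1
   vertex 0.3 5.4 3.5
  endloop
 endfacet
 facet normal -0.478 0.614 -0.628
  outer loop
   vertex 3.6 4.8 0.4
   vertex 0.3 5.4 3.5
   vertex 4.1 5.7 0.9
  endloop
 endfacet
 facet normal 0.666 -0.562 -0.490
  outer loop
   vertex 3.6 4.8 0.4
   vertex 6.0 3.2 5.5
   vertex 0.4 0.4 1.1
  endloop
 endfacet
 facet normal -0.433 -0.378 0.819
  outer loop
   vertex 1.2 2.2 2.5
   vertex 6.0 3.2 5.5
   vertex 0.3 5.4 3.5
  endloop
 endfacet
 facet normal -0.499 -0.383 0.778
  outer loop
   vertex 1.2 2.2 2.5
   vertex 0.3 5.4 3.5
   vertex 0.4 0.4 1.1
  endloop
 endfacet
 facet normal -0.408 -0.441 0.800
  outer loop
   vertex 1.2 2.2 2.5
   vertex 0.4 0.4 1.1
   vertex 6.0 3.2 5.5
  endloop
 endfacet
 facet normal 0.203 0.893 0.403
  outer loop
   vertex 4.7 5.3 1.5
   vertex 0.3 5.4 3.5
   vertex 6.0 3.2 5.5
  endloop
 endfacet
 facet normal 0.201 0.896 0.397
  outer loop
   vertex 4.7 5.3 1.5
   vertex 4.1 5.7 0.9
   vertex 0.3 5.4 3.5
  endloop
 endfacet
 facet normal 0.717 -0.494 -0.492
  outer loop
   vertex 4.7 5.3 1.5
   vertex 6.0 3.2 5.5
   vertex 3.6 4.8 0.4
  endloop
 endfacet
 facet normal 0.707 0.000 -0.707
  outer loop
   vertex 4.7 5.3 1.5
   vertex 3.6 4.8 0.4
   vertex 4.1 5.7 0.9
  endloop
 endfacet
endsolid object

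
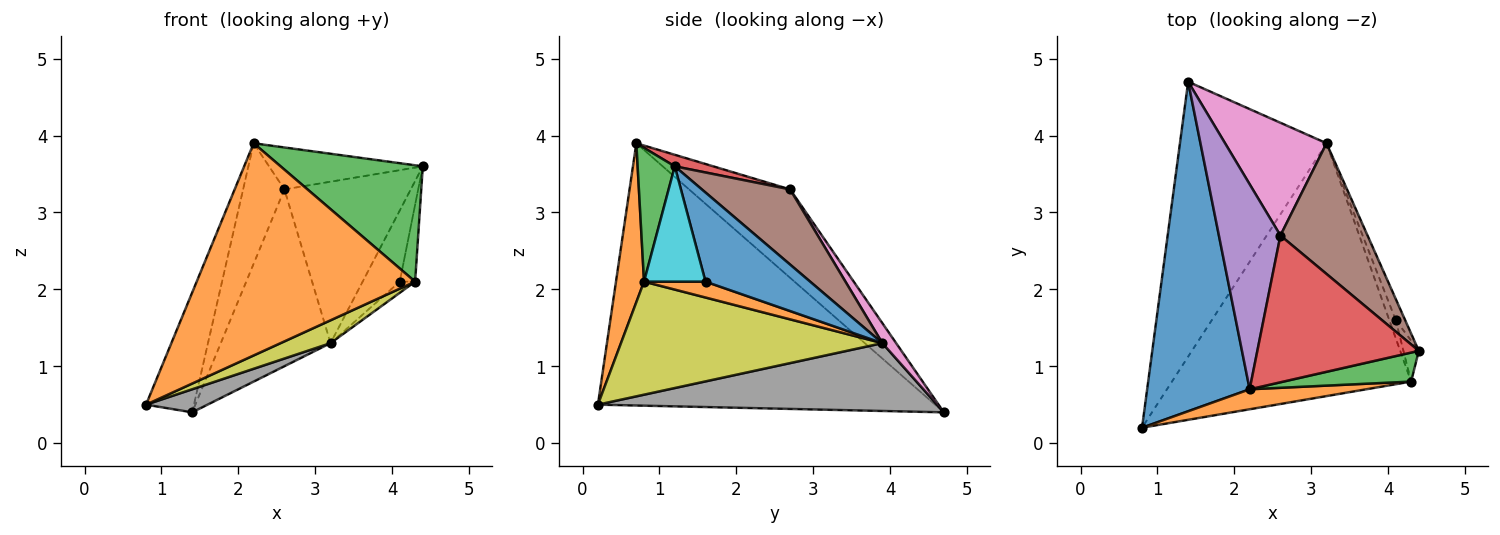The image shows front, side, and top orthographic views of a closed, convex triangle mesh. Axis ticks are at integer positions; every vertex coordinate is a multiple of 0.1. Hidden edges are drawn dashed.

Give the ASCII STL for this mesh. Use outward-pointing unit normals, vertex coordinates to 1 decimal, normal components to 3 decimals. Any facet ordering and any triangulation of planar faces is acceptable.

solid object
 facet normal -0.923 0.131 0.361
  outer loop
   vertex 2.2 0.7 3.9
   vertex 1.4 4.7 0.4
   vertex 0.8 0.2 0.5
  endloop
 endfacet
 facet normal 0.127 -0.988 0.093
  outer loop
   vertex 4.3 0.8 2.1
   vertex 2.2 0.7 3.9
   vertex 0.8 0.2 0.5
  endloop
 endfacet
 facet normal 0.246 -0.941 0.234
  outer loop
   vertex 4.3 0.8 2.1
   vertex 4.4 1.2 3.6
   vertex 2.2 0.7 3.9
  endloop
 endfacet
 facet normal 0.069 0.274 0.959
  outer loop
   vertex 2.6 2.7 3.3
   vertex 2.2 0.7 3.9
   vertex 4.4 1.2 3.6
  endloop
 endfacet
 facet normal -0.778 0.318 0.541
  outer loop
   vertex 2.6 2.7 3.3
   vertex 1.4 4.7 0.4
   vertex 2.2 0.7 3.9
  endloop
 endfacet
 facet normal 0.477 0.683 0.553
  outer loop
   vertex 3.2 3.9 1.3
   vertex 2.6 2.7 3.3
   vertex 4.4 1.2 3.6
  endloop
 endfacet
 facet normal 0.105 0.838 0.535
  outer loop
   vertex 3.2 3.9 1.3
   vertex 1.4 4.7 0.4
   vertex 2.6 2.7 3.3
  endloop
 endfacet
 facet normal 0.419 -0.076 -0.905
  outer loop
   vertex 3.2 3.9 1.3
   vertex 0.8 0.2 0.5
   vertex 1.4 4.7 0.4
  endloop
 endfacet
 facet normal 0.426 -0.081 -0.901
  outer loop
   vertex 3.2 3.9 1.3
   vertex 4.3 0.8 2.1
   vertex 0.8 0.2 0.5
  endloop
 endfacet
 facet normal 0.962 0.241 -0.128
  outer loop
   vertex 4.1 1.6 2.1
   vertex 4.4 1.2 3.6
   vertex 4.3 0.8 2.1
  endloop
 endfacet
 facet normal 0.938 0.333 -0.099
  outer loop
   vertex 4.1 1.6 2.1
   vertex 3.2 3.9 1.3
   vertex 4.4 1.2 3.6
  endloop
 endfacet
 facet normal 0.903 0.226 -0.367
  outer loop
   vertex 4.1 1.6 2.1
   vertex 4.3 0.8 2.1
   vertex 3.2 3.9 1.3
  endloop
 endfacet
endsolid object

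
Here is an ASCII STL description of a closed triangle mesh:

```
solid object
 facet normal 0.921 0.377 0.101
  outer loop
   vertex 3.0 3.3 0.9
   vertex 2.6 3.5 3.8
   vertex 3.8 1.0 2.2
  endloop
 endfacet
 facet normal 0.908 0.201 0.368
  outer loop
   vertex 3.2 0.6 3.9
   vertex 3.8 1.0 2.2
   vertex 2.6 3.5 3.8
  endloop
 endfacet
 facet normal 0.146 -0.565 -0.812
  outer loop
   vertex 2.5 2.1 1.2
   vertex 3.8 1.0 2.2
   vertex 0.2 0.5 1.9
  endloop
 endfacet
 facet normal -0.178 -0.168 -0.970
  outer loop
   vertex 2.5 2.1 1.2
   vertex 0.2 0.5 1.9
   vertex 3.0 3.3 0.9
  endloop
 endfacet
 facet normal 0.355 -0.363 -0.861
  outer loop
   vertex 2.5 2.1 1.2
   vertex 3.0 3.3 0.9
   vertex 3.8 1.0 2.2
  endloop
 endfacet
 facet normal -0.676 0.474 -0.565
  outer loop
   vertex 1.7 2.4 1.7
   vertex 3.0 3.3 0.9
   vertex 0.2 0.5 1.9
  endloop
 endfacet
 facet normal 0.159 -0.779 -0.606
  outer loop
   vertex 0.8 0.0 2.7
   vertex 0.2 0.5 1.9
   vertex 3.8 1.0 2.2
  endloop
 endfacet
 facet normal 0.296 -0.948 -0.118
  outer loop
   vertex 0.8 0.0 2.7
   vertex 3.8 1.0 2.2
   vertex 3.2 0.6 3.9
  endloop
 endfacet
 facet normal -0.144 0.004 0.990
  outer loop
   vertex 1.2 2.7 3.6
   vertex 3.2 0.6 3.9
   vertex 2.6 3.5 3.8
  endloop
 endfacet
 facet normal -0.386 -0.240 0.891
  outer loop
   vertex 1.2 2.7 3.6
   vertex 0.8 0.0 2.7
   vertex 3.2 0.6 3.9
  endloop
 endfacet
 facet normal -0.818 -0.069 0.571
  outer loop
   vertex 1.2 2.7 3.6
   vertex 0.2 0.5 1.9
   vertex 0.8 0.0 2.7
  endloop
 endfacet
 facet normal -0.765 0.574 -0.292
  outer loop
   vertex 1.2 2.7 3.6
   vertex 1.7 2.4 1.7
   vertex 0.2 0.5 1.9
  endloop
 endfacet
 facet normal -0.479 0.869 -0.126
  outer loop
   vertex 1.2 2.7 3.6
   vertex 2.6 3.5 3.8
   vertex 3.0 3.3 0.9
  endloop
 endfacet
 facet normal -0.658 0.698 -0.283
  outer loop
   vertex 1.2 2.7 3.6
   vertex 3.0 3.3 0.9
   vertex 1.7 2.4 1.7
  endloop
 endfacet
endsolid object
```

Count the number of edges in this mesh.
21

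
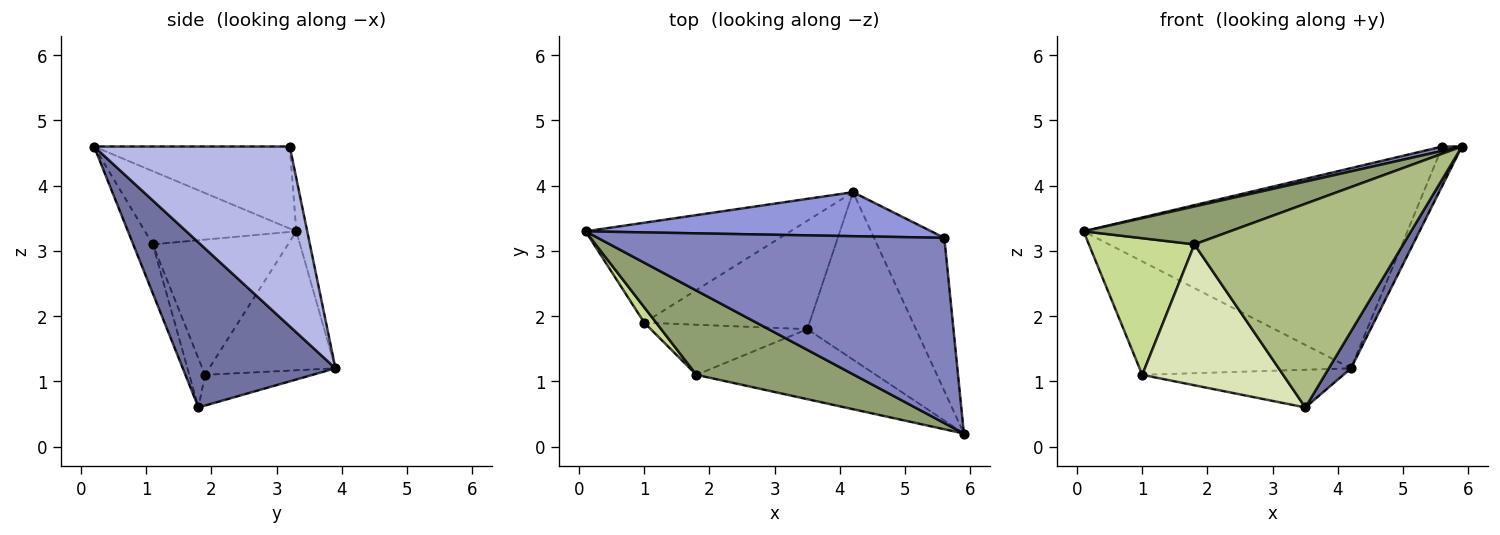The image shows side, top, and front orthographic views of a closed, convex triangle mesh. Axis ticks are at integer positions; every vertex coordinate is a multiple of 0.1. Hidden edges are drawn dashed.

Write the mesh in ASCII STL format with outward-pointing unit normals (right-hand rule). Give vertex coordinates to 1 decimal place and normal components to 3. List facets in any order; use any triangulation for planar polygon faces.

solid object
 facet normal 0.829 -0.120 -0.546
  outer loop
   vertex 3.5 1.8 0.6
   vertex 4.2 3.9 1.2
   vertex 5.9 0.2 4.6
  endloop
 endfacet
 facet normal -0.230 -0.023 0.973
  outer loop
   vertex 5.6 3.2 4.6
   vertex 0.1 3.3 3.3
   vertex 5.9 0.2 4.6
  endloop
 endfacet
 facet normal -0.033 0.976 0.215
  outer loop
   vertex 5.6 3.2 4.6
   vertex 4.2 3.9 1.2
   vertex 0.1 3.3 3.3
  endloop
 endfacet
 facet normal 0.927 0.093 -0.363
  outer loop
   vertex 5.6 3.2 4.6
   vertex 5.9 0.2 4.6
   vertex 4.2 3.9 1.2
  endloop
 endfacet
 facet normal -0.390 -0.378 0.840
  outer loop
   vertex 1.8 1.1 3.1
   vertex 5.9 0.2 4.6
   vertex 0.1 3.3 3.3
  endloop
 endfacet
 facet normal -0.088 -0.942 -0.324
  outer loop
   vertex 1.8 1.1 3.1
   vertex 3.5 1.8 0.6
   vertex 5.9 0.2 4.6
  endloop
 endfacet
 facet normal -0.786 -0.614 0.069
  outer loop
   vertex 1.0 1.9 1.1
   vertex 1.8 1.1 3.1
   vertex 0.1 3.3 3.3
  endloop
 endfacet
 facet normal -0.104 -0.937 -0.333
  outer loop
   vertex 1.0 1.9 1.1
   vertex 3.5 1.8 0.6
   vertex 1.8 1.1 3.1
  endloop
 endfacet
 facet normal -0.409 0.685 -0.603
  outer loop
   vertex 1.0 1.9 1.1
   vertex 0.1 3.3 3.3
   vertex 4.2 3.9 1.2
  endloop
 endfacet
 facet normal -0.173 0.323 -0.930
  outer loop
   vertex 1.0 1.9 1.1
   vertex 4.2 3.9 1.2
   vertex 3.5 1.8 0.6
  endloop
 endfacet
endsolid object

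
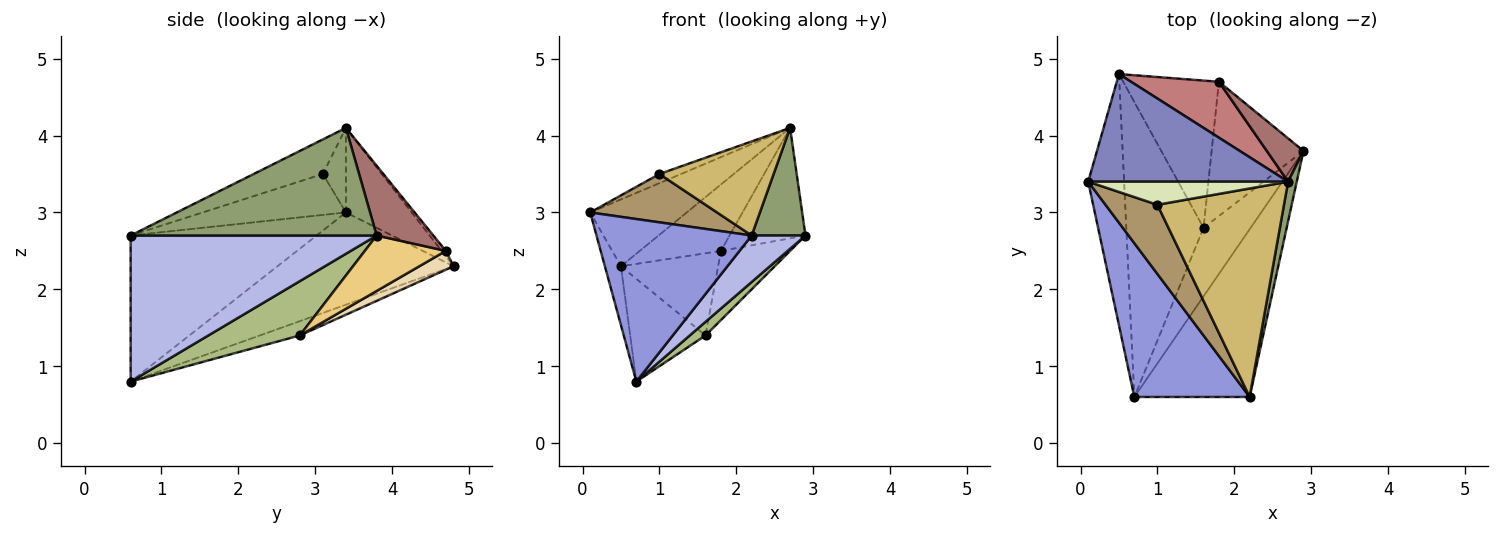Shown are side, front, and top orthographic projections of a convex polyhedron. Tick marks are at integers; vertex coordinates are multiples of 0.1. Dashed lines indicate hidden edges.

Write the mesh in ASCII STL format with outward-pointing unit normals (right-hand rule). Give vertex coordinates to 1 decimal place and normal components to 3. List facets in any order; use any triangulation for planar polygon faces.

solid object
 facet normal -0.929 0.085 -0.361
  outer loop
   vertex 0.5 4.8 2.3
   vertex 0.7 0.6 0.8
   vertex 0.1 3.4 3.0
  endloop
 endfacet
 facet normal -0.338 0.496 0.799
  outer loop
   vertex 0.5 4.8 2.3
   vertex 0.1 3.4 3.0
   vertex 2.7 3.4 4.1
  endloop
 endfacet
 facet normal -0.657 -0.548 0.518
  outer loop
   vertex 2.2 0.6 2.7
   vertex 0.1 3.4 3.0
   vertex 0.7 0.6 0.8
  endloop
 endfacet
 facet normal 0.774 -0.169 -0.611
  outer loop
   vertex 2.2 0.6 2.7
   vertex 0.7 0.6 0.8
   vertex 2.9 3.8 2.7
  endloop
 endfacet
 facet normal 0.974 -0.213 0.078
  outer loop
   vertex 2.2 0.6 2.7
   vertex 2.9 3.8 2.7
   vertex 2.7 3.4 4.1
  endloop
 endfacet
 facet normal 0.749 -0.129 -0.650
  outer loop
   vertex 1.6 2.8 1.4
   vertex 2.9 3.8 2.7
   vertex 0.7 0.6 0.8
  endloop
 endfacet
 facet normal -0.172 0.324 -0.930
  outer loop
   vertex 1.6 2.8 1.4
   vertex 0.7 0.6 0.8
   vertex 0.5 4.8 2.3
  endloop
 endfacet
 facet normal -0.366 0.344 0.865
  outer loop
   vertex 1.0 3.1 3.5
   vertex 2.7 3.4 4.1
   vertex 0.1 3.4 3.0
  endloop
 endfacet
 facet normal -0.543 -0.481 0.689
  outer loop
   vertex 1.0 3.1 3.5
   vertex 0.1 3.4 3.0
   vertex 2.2 0.6 2.7
  endloop
 endfacet
 facet normal -0.242 -0.399 0.884
  outer loop
   vertex 1.0 3.1 3.5
   vertex 2.2 0.6 2.7
   vertex 2.7 3.4 4.1
  endloop
 endfacet
 facet normal 0.473 0.404 -0.783
  outer loop
   vertex 1.8 4.7 2.5
   vertex 2.9 3.8 2.7
   vertex 1.6 2.8 1.4
  endloop
 endfacet
 facet normal 0.169 0.480 -0.861
  outer loop
   vertex 1.8 4.7 2.5
   vertex 1.6 2.8 1.4
   vertex 0.5 4.8 2.3
  endloop
 endfacet
 facet normal 0.571 0.764 0.300
  outer loop
   vertex 1.8 4.7 2.5
   vertex 2.7 3.4 4.1
   vertex 2.9 3.8 2.7
  endloop
 endfacet
 facet normal -0.040 0.764 0.644
  outer loop
   vertex 1.8 4.7 2.5
   vertex 0.5 4.8 2.3
   vertex 2.7 3.4 4.1
  endloop
 endfacet
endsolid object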